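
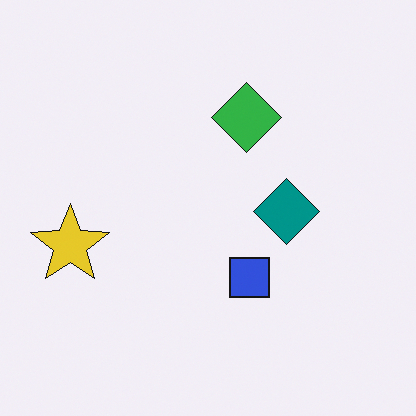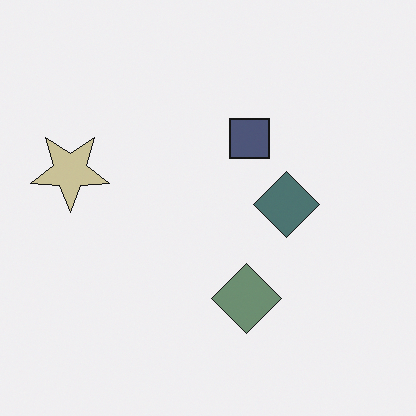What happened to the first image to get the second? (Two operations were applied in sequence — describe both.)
The second image is the first heavily desaturated, then flipped vertically (top ↔ bottom).

All colors are more muted and greyish — a global saturation change. The green diamond is in the top of the first image and the bottom of the second — shapes on opposite sides of the horizontal midline have swapped in a mirror flip.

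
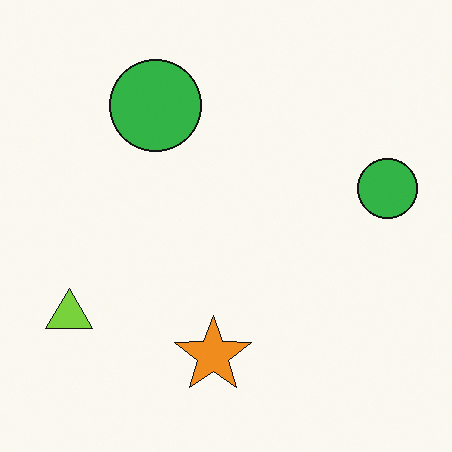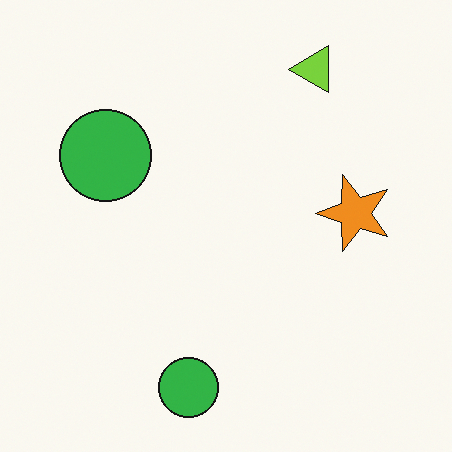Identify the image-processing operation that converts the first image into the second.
Transposed (reflected across the top-left ↔ bottom-right diagonal).

Shapes have swapped their row and column positions — what was in the top-right is now in the bottom-left — a diagonal reflection.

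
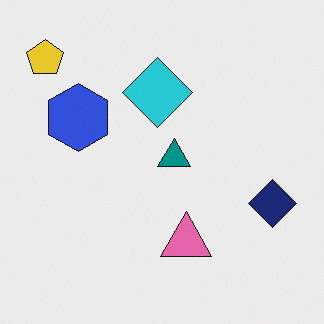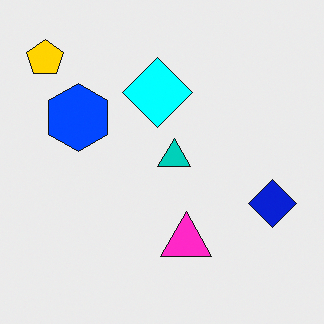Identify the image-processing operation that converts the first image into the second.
This is the original image made much more vivid (saturation change).

All colors are more vivid — a global saturation change.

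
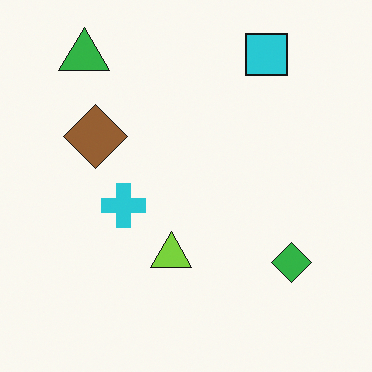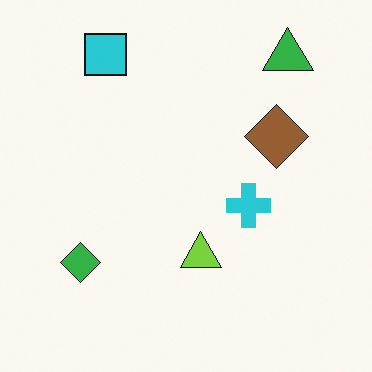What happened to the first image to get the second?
The image was flipped horizontally (left ↔ right).

The green diamond is in the bottom-right of the first image and the bottom-left of the second — shapes on opposite sides of the vertical midline have swapped in a mirror flip.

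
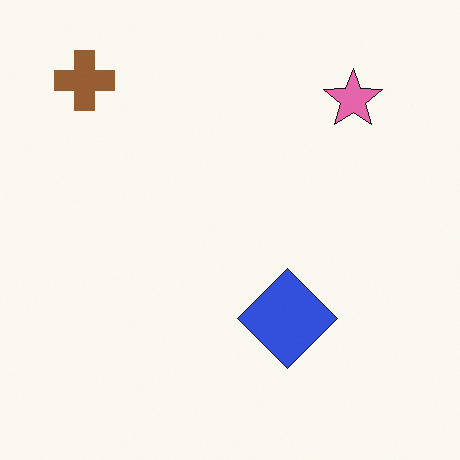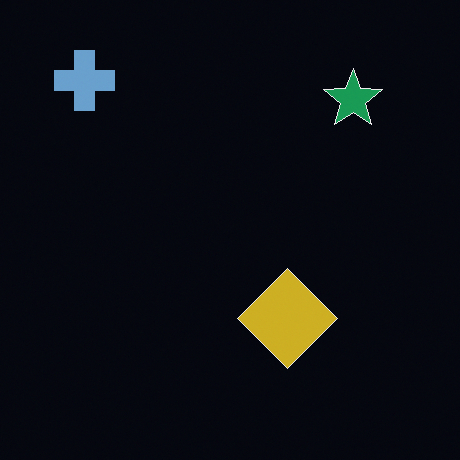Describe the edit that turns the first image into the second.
The transformation is: color-inverted (negative).

The light background has become dark and every shape's color is its complement — a photographic negative.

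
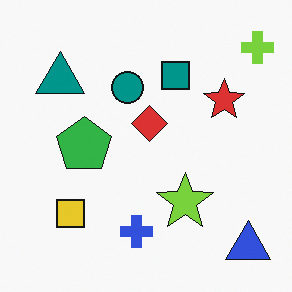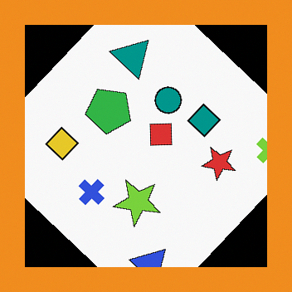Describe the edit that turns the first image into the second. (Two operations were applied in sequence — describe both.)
Rotated clockwise by a large amount — several tens of degrees, then framed with a orange border.

Every shape is tilted by the same angle and the image corners show triangular fill wedges — a whole-image rotation by a non-right angle. A solid orange frame runs around the edge of the second image, with the content slightly shrunk inside it.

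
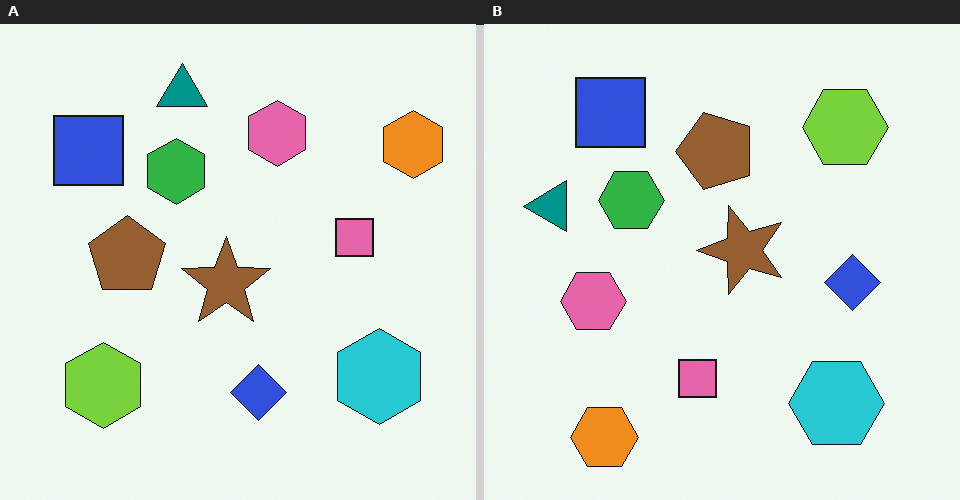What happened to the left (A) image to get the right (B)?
The image was transposed (reflected across the top-left ↔ bottom-right diagonal).

Shapes have swapped their row and column positions — what was in the top-right is now in the bottom-left — a diagonal reflection.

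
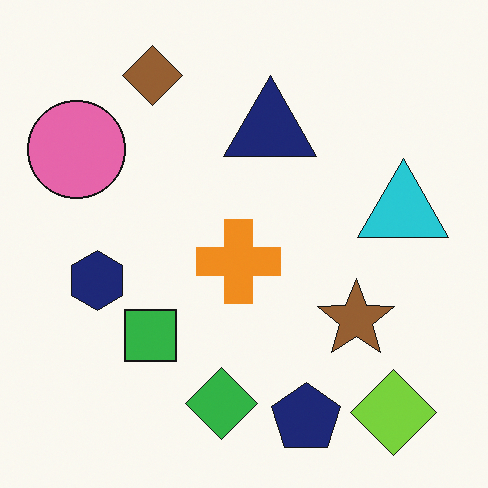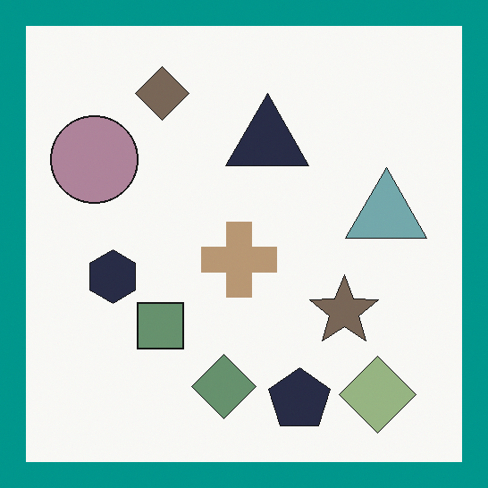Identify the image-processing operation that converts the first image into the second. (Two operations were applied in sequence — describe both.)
The transformation is: heavily desaturated, then framed with a teal border.

All colors are more muted and greyish — a global saturation change. A solid teal frame runs around the edge of the second image, with the content slightly shrunk inside it.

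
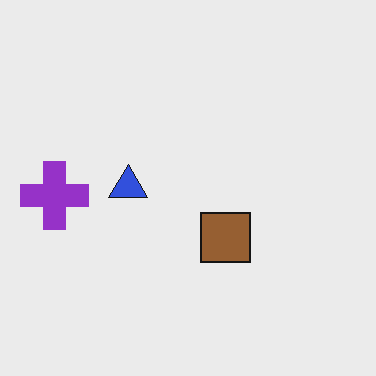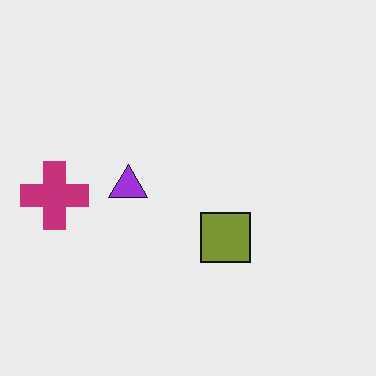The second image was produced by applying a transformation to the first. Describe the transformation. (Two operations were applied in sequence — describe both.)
This is the original image hue-shifted by a small amount, then given moderate JPEG compression.

Every shape's color has rotated by the same amount around the hue wheel — a uniform hue shift. Blocky 8×8 compression artifacts appear around shape edges and the flat background shows ringing — characteristic JPEG degradation.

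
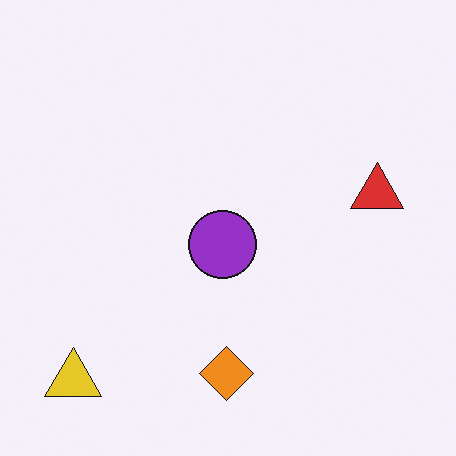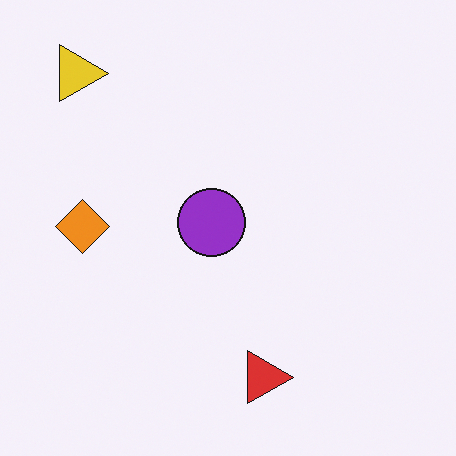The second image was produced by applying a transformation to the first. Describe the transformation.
The image was rotated 90° clockwise.

The yellow triangle sits in the bottom-left of the first image and the top-left of the second — consistent with a whole-image 90° clockwise rotation.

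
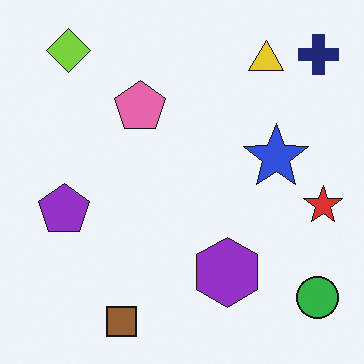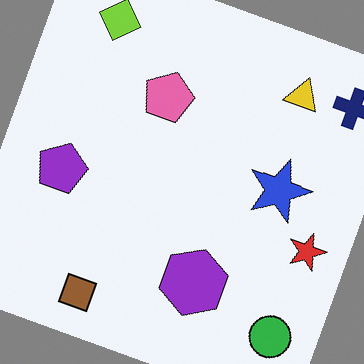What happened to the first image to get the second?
Rotated clockwise by a clearly visible amount.

Every shape is tilted by the same angle and the image corners show triangular fill wedges — a whole-image rotation by a non-right angle.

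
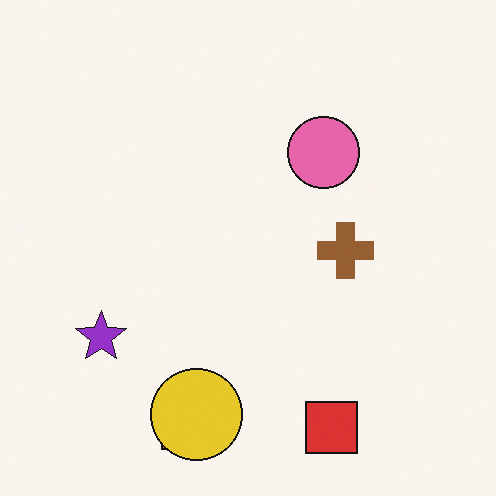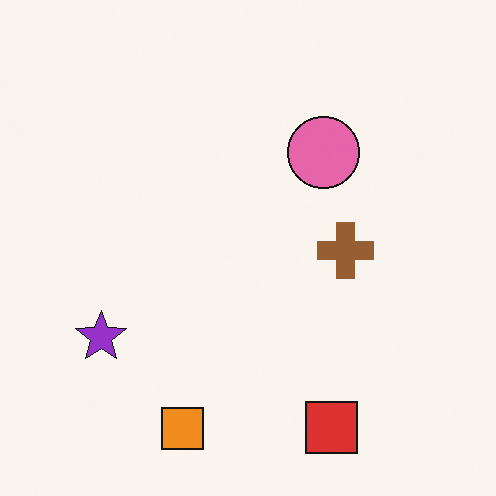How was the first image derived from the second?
This is the original image overlaid with an additional yellow circle.

A yellow circle appears in the first image that is absent from the second.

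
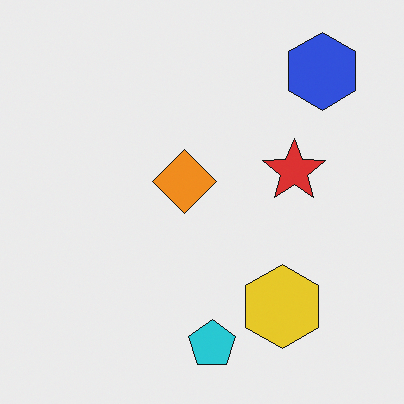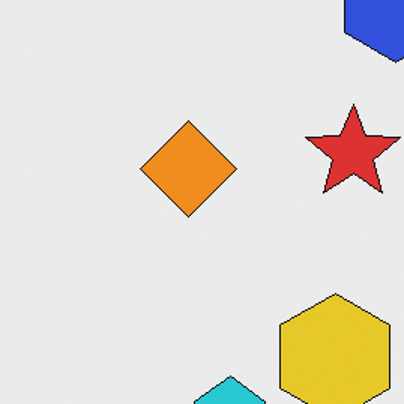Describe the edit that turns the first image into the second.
The second image is the first cropped slightly and scaled back up.

The visible shapes are larger and the field of view is narrower; shapes near the original edges may be partly or wholly outside the frame — a crop-and-rescale.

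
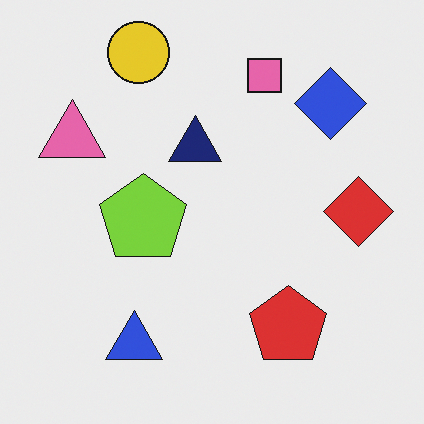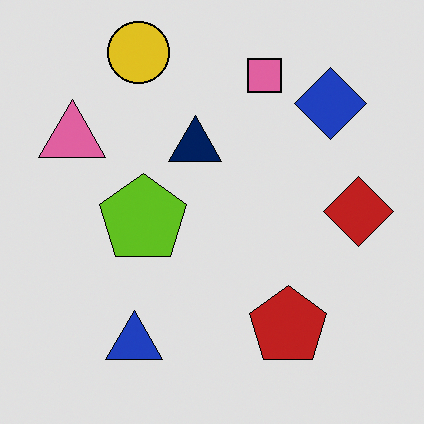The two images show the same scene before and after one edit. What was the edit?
This is the original image posterized to a reduced palette.

Each flat color has snapped to a coarser quantized level — most visibly, the near-white background has dropped to a flat grey.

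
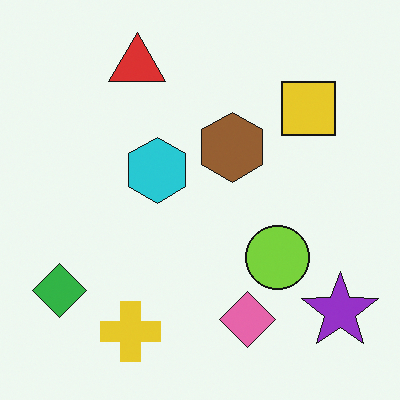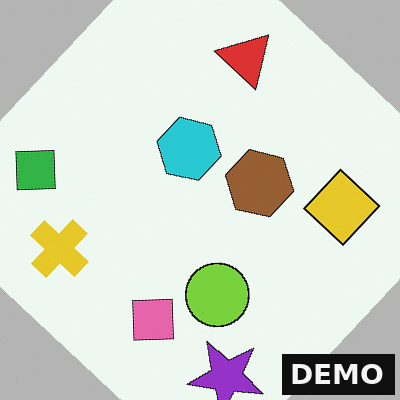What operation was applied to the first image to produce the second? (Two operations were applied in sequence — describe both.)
The second image is the first rotated clockwise by a large amount — several tens of degrees, then watermarked with the text "DEMO" in the lower-right corner.

Every shape is tilted by the same angle and the image corners show triangular fill wedges — a whole-image rotation by a non-right angle. A dark label reading "DEMO" appears in the lower-right corner.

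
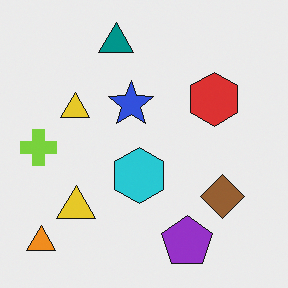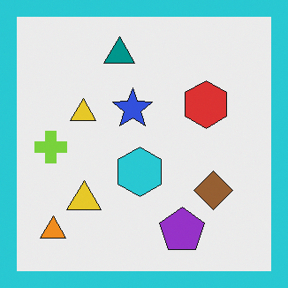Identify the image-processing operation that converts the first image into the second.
It was framed with a cyan border.

A solid cyan frame runs around the edge of the second image, with the content slightly shrunk inside it.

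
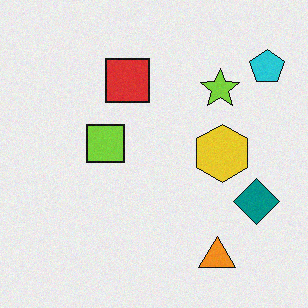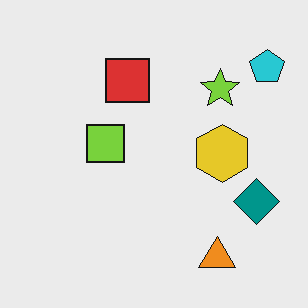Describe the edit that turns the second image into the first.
The image was degraded with subtle gaussian noise.

Random speckle covers the whole image, including the flat background.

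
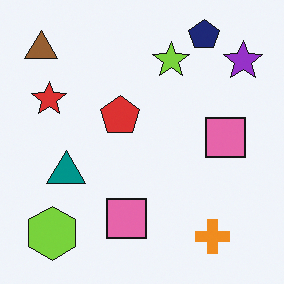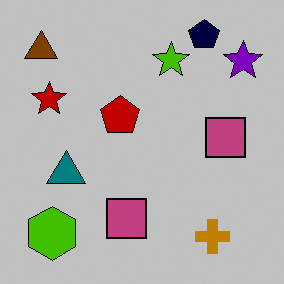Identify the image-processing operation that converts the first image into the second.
The second image is the first aggressively posterized.

Each flat color has snapped to a coarser quantized level — most visibly, the near-white background has dropped to a flat grey.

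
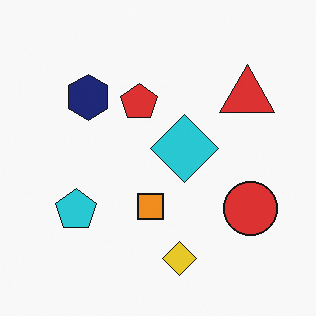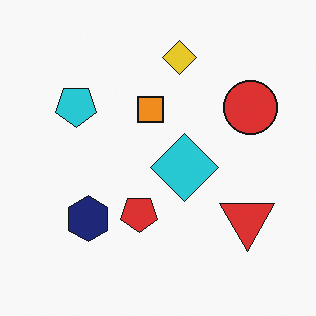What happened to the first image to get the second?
This is the original image flipped vertically (top ↔ bottom).

The yellow diamond is in the bottom of the first image and the top of the second — shapes on opposite sides of the horizontal midline have swapped in a mirror flip.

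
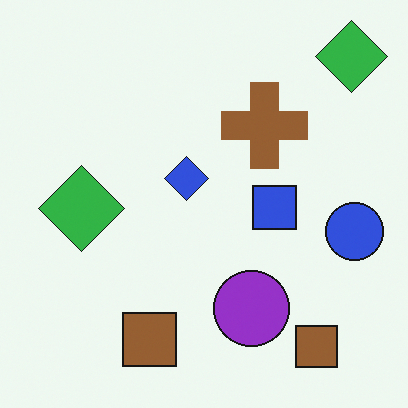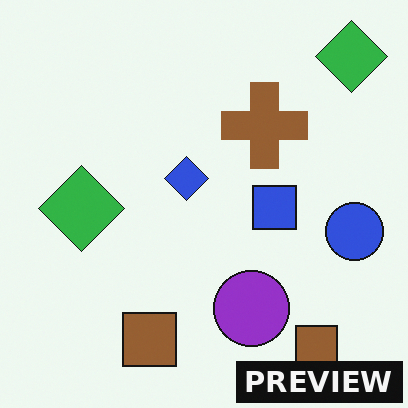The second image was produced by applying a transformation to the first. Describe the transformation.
The transformation is: watermarked with the text "PREVIEW" in the lower-right corner.

A dark label reading "PREVIEW" appears in the lower-right corner.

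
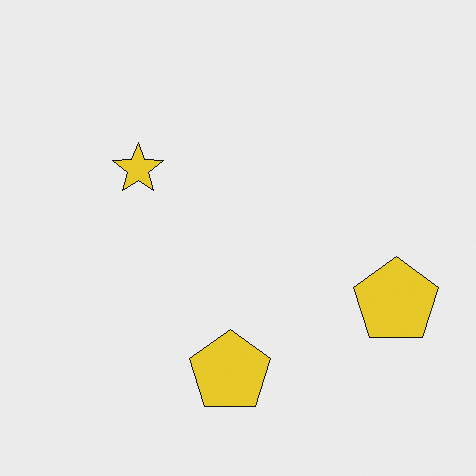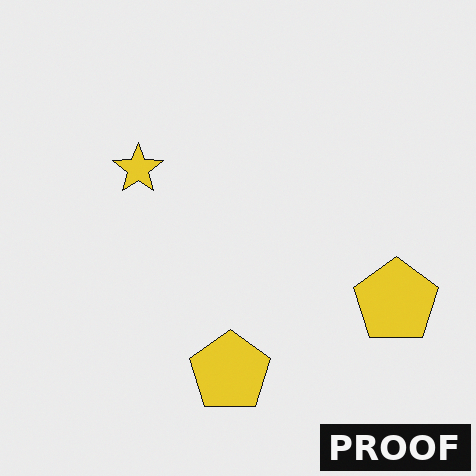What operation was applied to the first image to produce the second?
The transformation is: watermarked with the text "PROOF" in the lower-right corner.

A dark label reading "PROOF" appears in the lower-right corner.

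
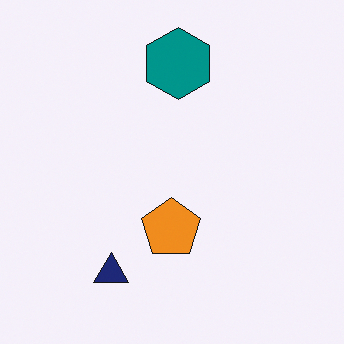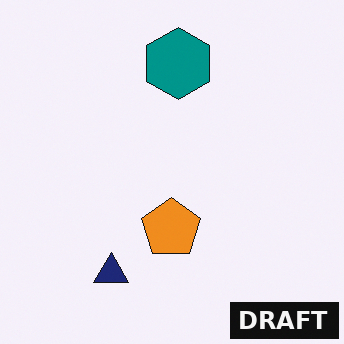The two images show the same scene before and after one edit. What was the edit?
This is the original image watermarked with the text "DRAFT" in the lower-right corner.

A dark label reading "DRAFT" appears in the lower-right corner.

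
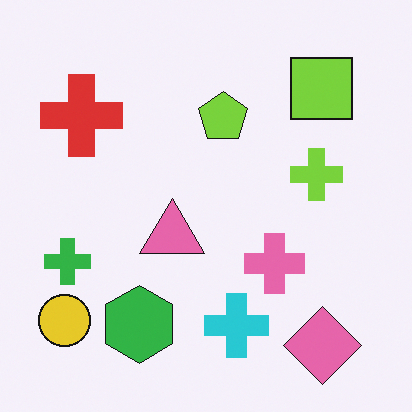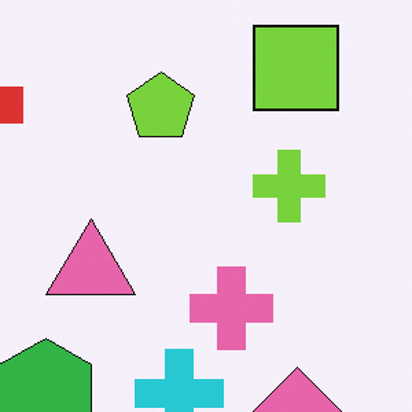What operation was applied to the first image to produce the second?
Cropped slightly and scaled back up.

The visible shapes are larger and the field of view is narrower; shapes near the original edges may be partly or wholly outside the frame — a crop-and-rescale.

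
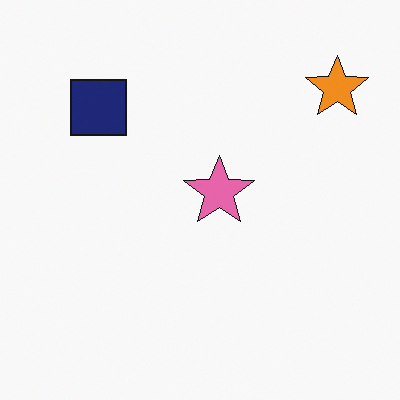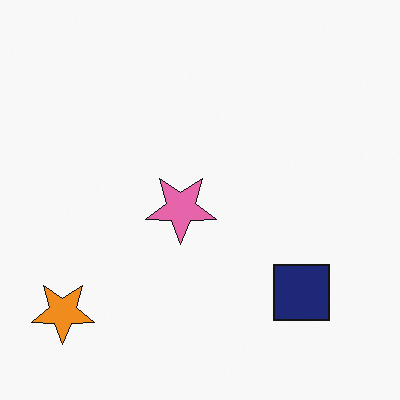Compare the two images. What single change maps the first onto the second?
It was rotated 180°.

The orange star sits in the top-right of the first image and the bottom-left of the second — consistent with a whole-image 180° rotation.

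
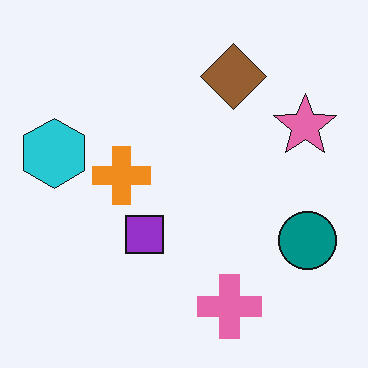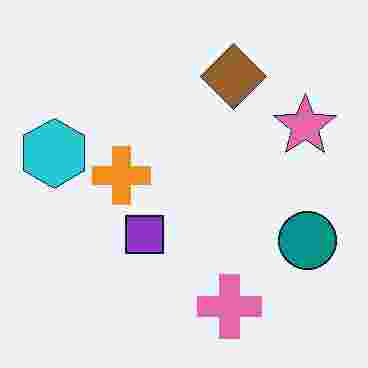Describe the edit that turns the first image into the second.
The transformation is: heavily JPEG-compressed with obvious blocking artifacts.

Blocky 8×8 compression artifacts appear around shape edges and the flat background shows ringing — characteristic JPEG degradation.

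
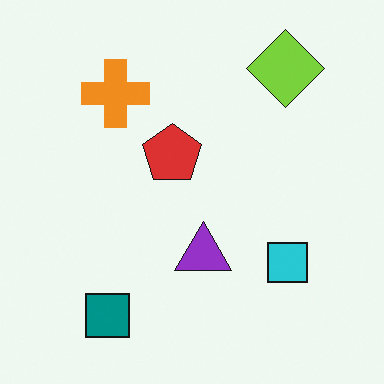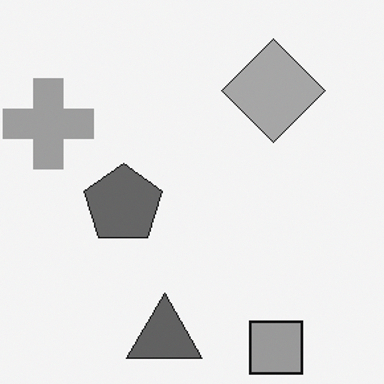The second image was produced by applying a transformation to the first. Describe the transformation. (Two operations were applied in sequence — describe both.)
The transformation is: converted to grayscale, then cropped slightly and scaled back up.

All color is removed — every shape is now a shade of grey. The visible shapes are larger and the field of view is narrower; shapes near the original edges may be partly or wholly outside the frame — a crop-and-rescale.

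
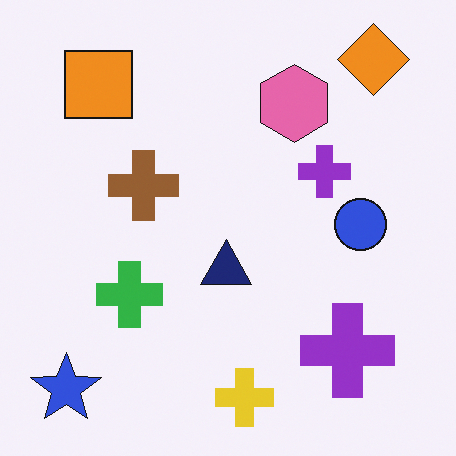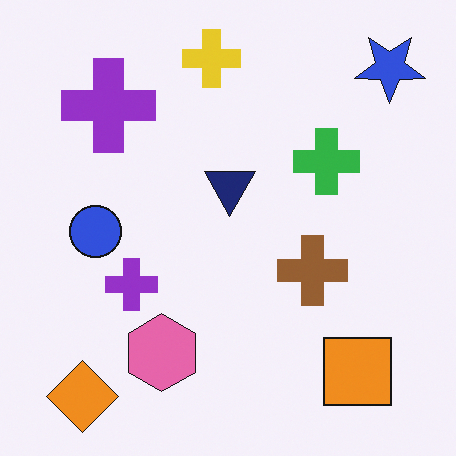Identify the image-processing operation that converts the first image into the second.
It was rotated 180°.

The blue star sits in the bottom-left of the first image and the top-right of the second — consistent with a whole-image 180° rotation.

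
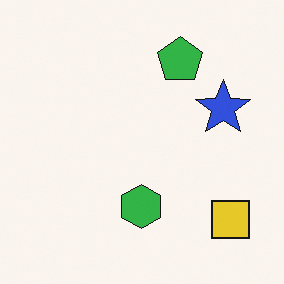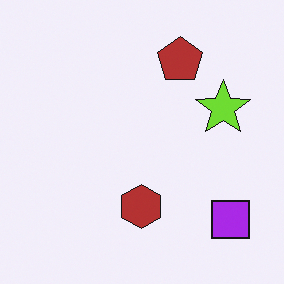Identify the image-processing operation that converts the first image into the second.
Hue-shifted by a large amount.

Every shape's color has rotated by the same amount around the hue wheel — a uniform hue shift.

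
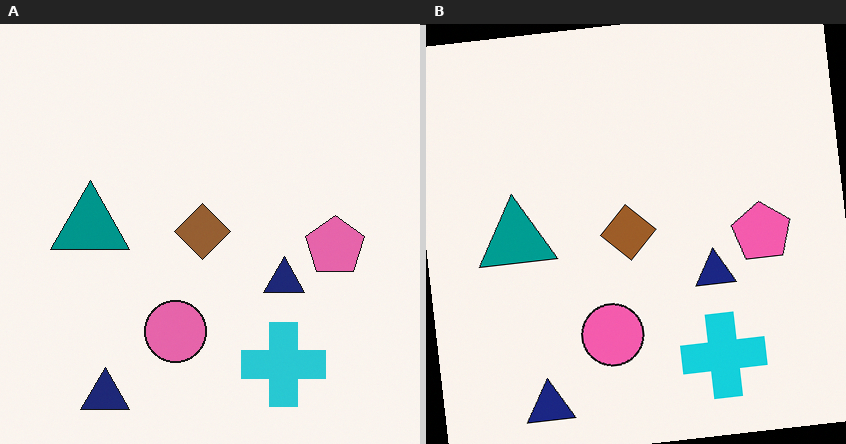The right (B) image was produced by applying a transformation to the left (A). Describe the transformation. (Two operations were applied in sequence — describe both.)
The transformation is: slightly oversaturated, then rotated counter-clockwise by a slight angle.

All colors are more vivid — a global saturation change. Every shape is tilted by the same angle and the image corners show triangular fill wedges — a whole-image rotation by a non-right angle.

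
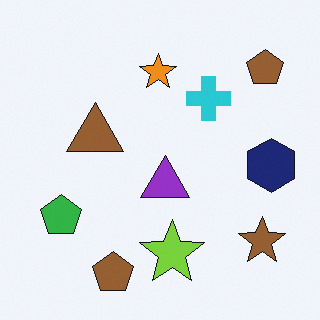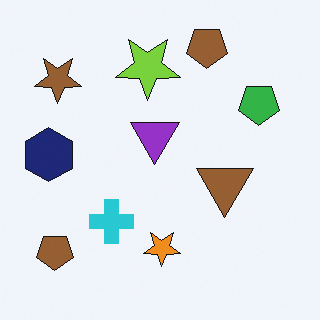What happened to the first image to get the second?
It was rotated 180°.

The brown star sits in the bottom-right of the first image and the top-left of the second — consistent with a whole-image 180° rotation.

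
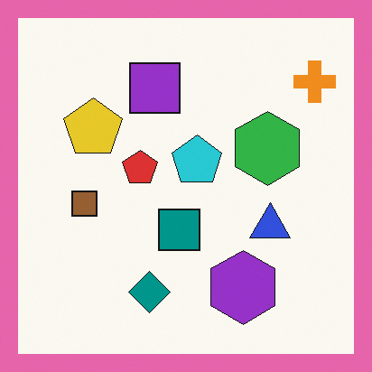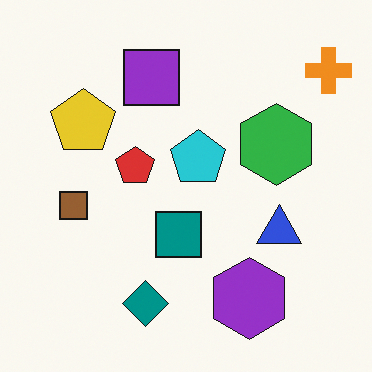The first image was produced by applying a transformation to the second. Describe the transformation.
Framed with a pink border.

A solid pink frame runs around the edge of the first image, with the content slightly shrunk inside it.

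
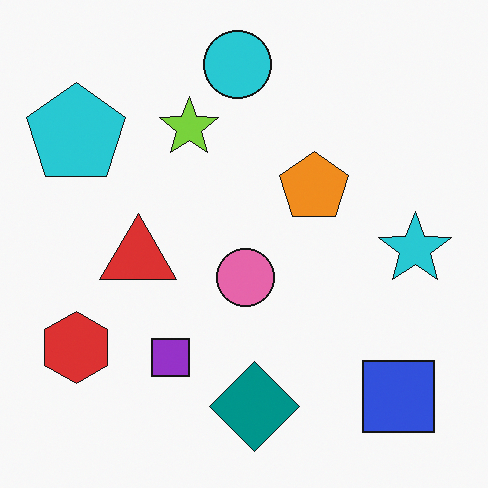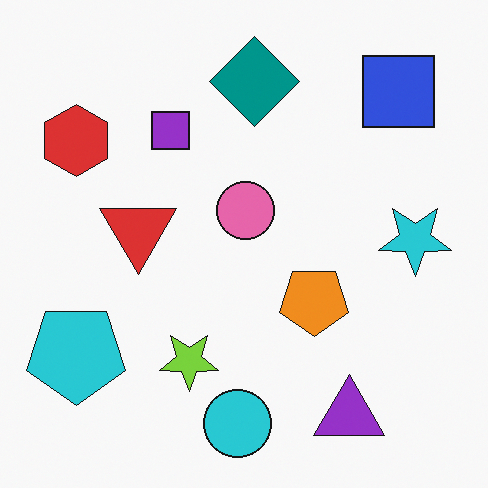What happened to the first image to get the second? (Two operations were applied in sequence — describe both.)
The image was flipped vertically (top ↔ bottom), then overlaid with an additional purple triangle.

The cyan circle is in the top of the first image and the bottom of the second — shapes on opposite sides of the horizontal midline have swapped in a mirror flip. A purple triangle appears in the second image that is absent from the first.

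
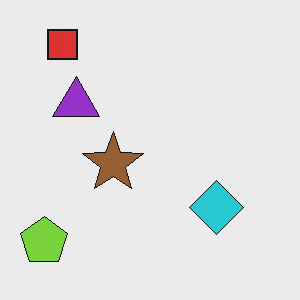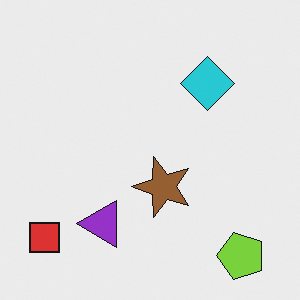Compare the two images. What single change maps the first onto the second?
The image was rotated 90° counter-clockwise.

The lime pentagon sits in the bottom-left of the first image and the bottom-right of the second — consistent with a whole-image 90° counter-clockwise rotation.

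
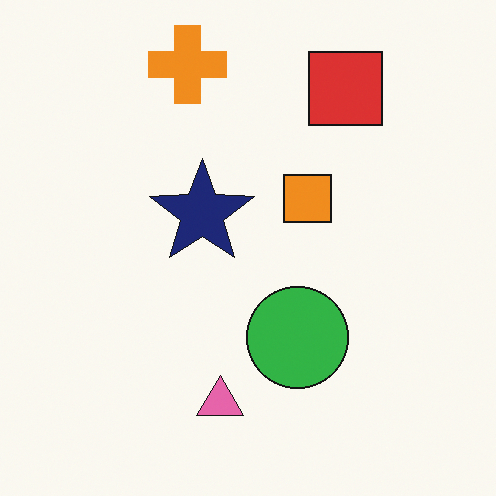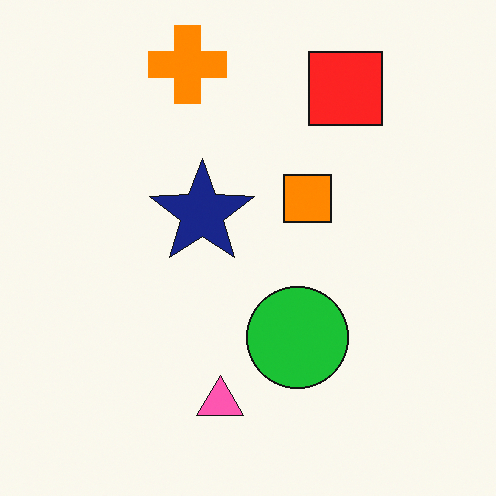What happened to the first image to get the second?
The transformation is: slightly oversaturated.

All colors are more vivid — a global saturation change.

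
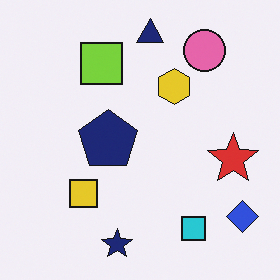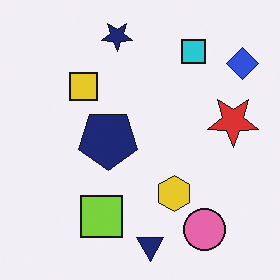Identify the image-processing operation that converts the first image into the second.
The transformation is: flipped vertically (top ↔ bottom).

The navy triangle is in the top of the first image and the bottom of the second — shapes on opposite sides of the horizontal midline have swapped in a mirror flip.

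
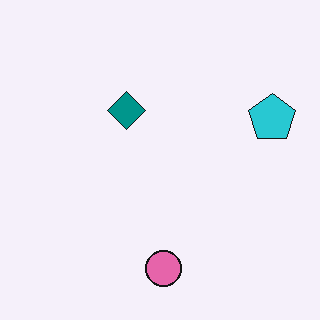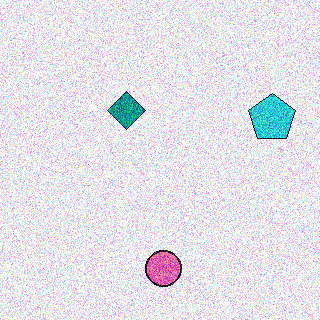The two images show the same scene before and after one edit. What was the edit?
The image was degraded with heavy additive noise.

Random speckle covers the whole image, including the flat background.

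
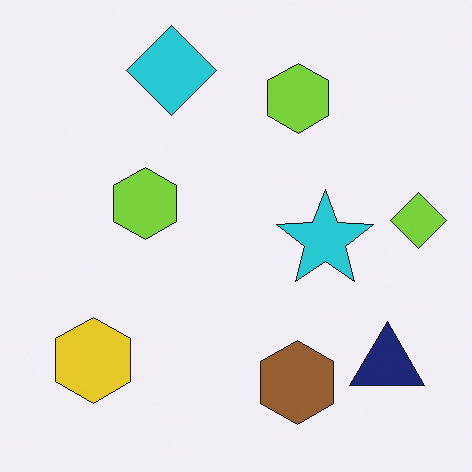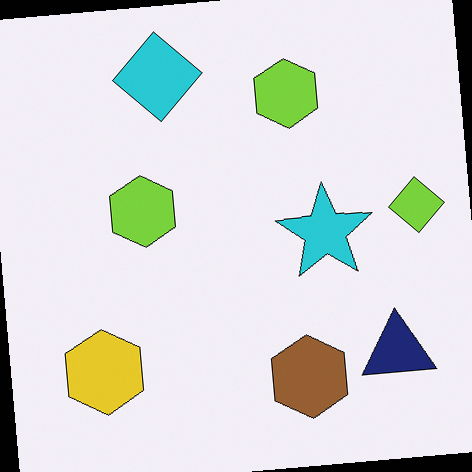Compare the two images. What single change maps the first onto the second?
The second image is the first rotated counter-clockwise by a slight angle.

Every shape is tilted by the same angle and the image corners show triangular fill wedges — a whole-image rotation by a non-right angle.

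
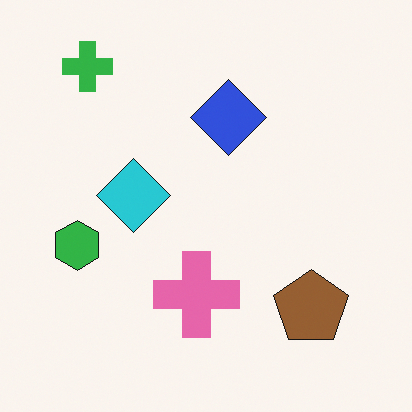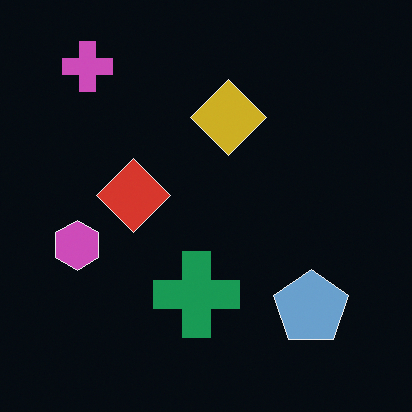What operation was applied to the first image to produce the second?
The transformation is: color-inverted (negative).

The light background has become dark and every shape's color is its complement — a photographic negative.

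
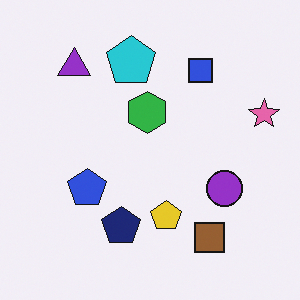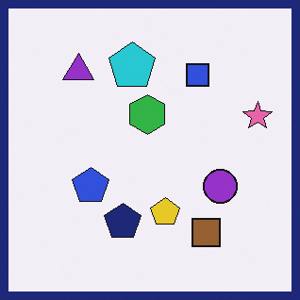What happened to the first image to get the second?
The transformation is: framed with a navy border.

A solid navy frame runs around the edge of the second image, with the content slightly shrunk inside it.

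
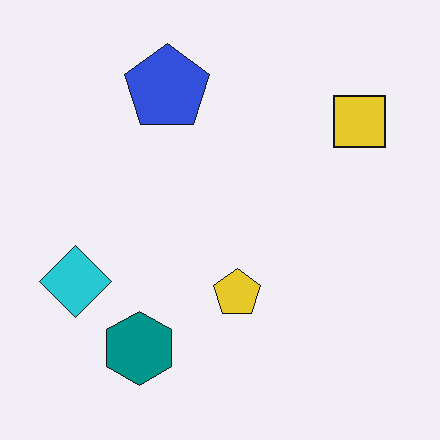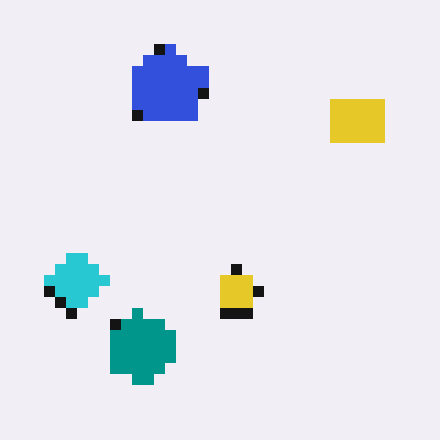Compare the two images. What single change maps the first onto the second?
The second image is the first heavily pixelated into large blocks.

Shapes are reduced to large square blocks; fine edges and outlines are lost — a downscale-then-upscale (mosaic) effect.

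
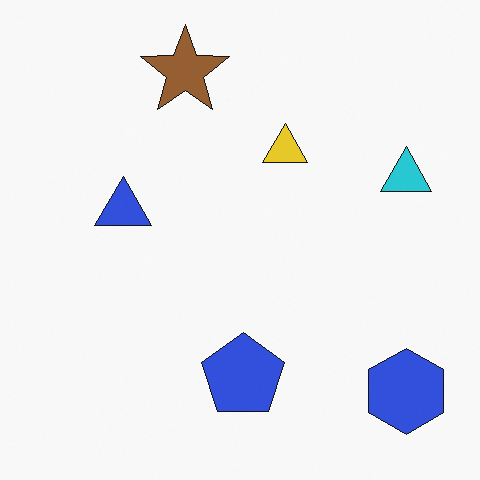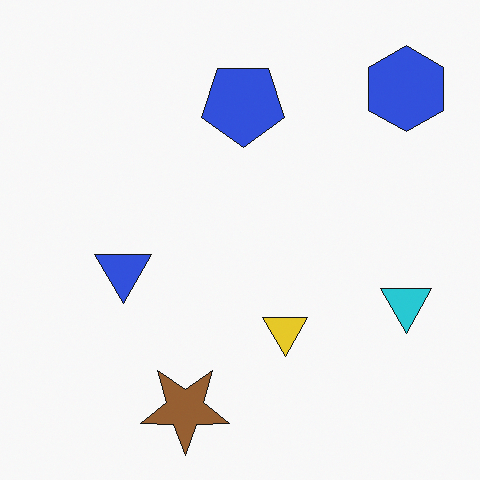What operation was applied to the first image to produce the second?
The image was flipped vertically (top ↔ bottom).

The brown star is in the top of the first image and the bottom of the second — shapes on opposite sides of the horizontal midline have swapped in a mirror flip.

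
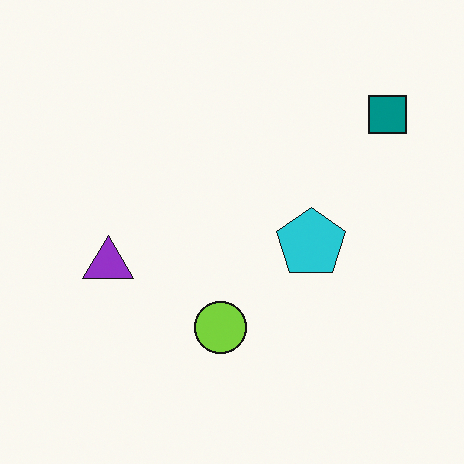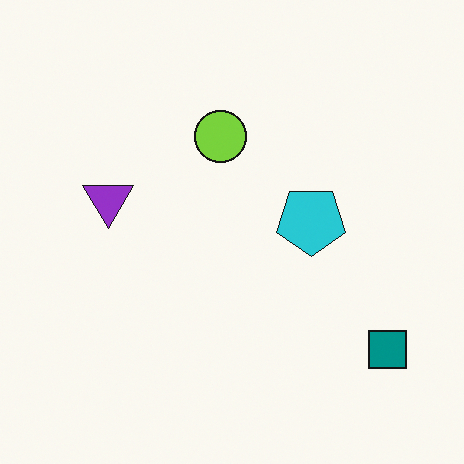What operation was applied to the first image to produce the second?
This is the original image flipped vertically (top ↔ bottom).

The teal square is in the top-right of the first image and the bottom-right of the second — shapes on opposite sides of the horizontal midline have swapped in a mirror flip.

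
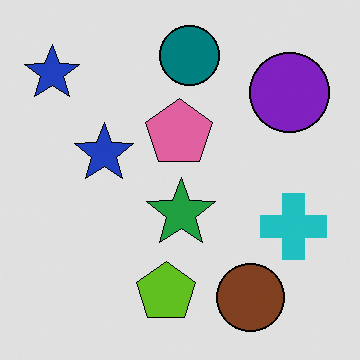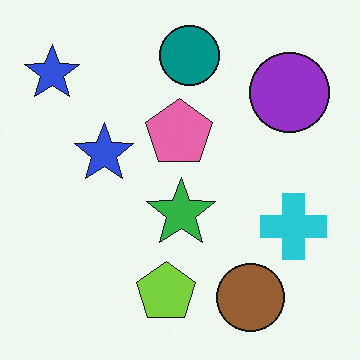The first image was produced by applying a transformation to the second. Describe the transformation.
The transformation is: moderately posterized.

Each flat color has snapped to a coarser quantized level — most visibly, the near-white background has dropped to a flat grey.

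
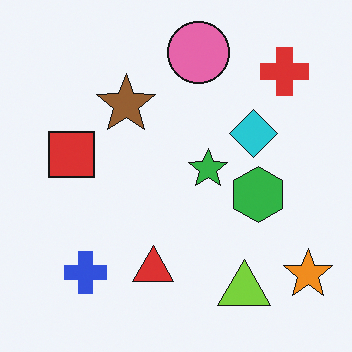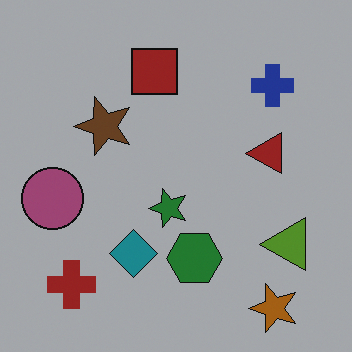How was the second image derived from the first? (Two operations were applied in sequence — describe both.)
Transposed (reflected across the top-left ↔ bottom-right diagonal), then darkened a lot.

Shapes have swapped their row and column positions — what was in the top-right is now in the bottom-left — a diagonal reflection. Every pixel — background and shapes alike — is uniformly darkened.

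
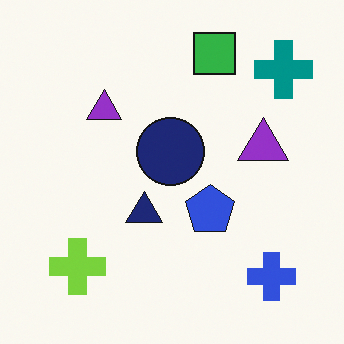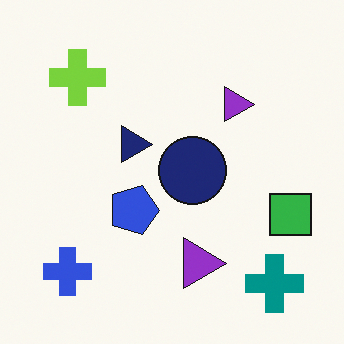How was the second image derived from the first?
It was rotated 90° clockwise.

The teal cross sits in the top-right of the first image and the bottom-right of the second — consistent with a whole-image 90° clockwise rotation.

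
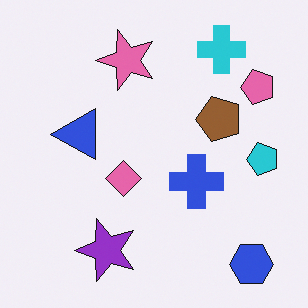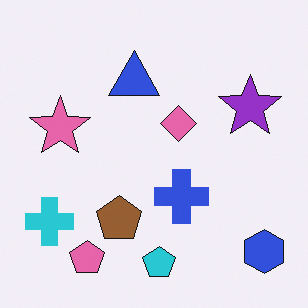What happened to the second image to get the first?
The first image is the second transposed (reflected across the top-left ↔ bottom-right diagonal).

Shapes have swapped their row and column positions — what was in the top-right is now in the bottom-left — a diagonal reflection.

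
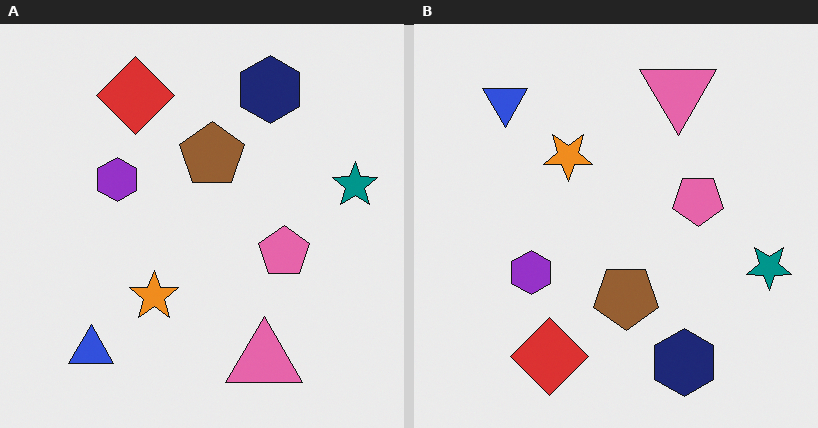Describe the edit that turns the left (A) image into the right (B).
It was flipped vertically (top ↔ bottom).

The navy hexagon is in the top-right of the left (A) image and the bottom-right of the right (B) — shapes on opposite sides of the horizontal midline have swapped in a mirror flip.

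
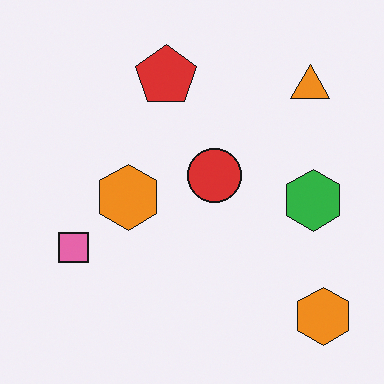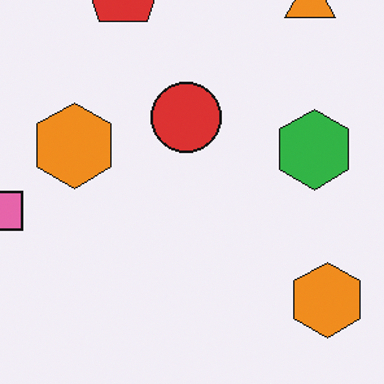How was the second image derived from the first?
Cropped slightly and scaled back up.

The visible shapes are larger and the field of view is narrower; shapes near the original edges may be partly or wholly outside the frame — a crop-and-rescale.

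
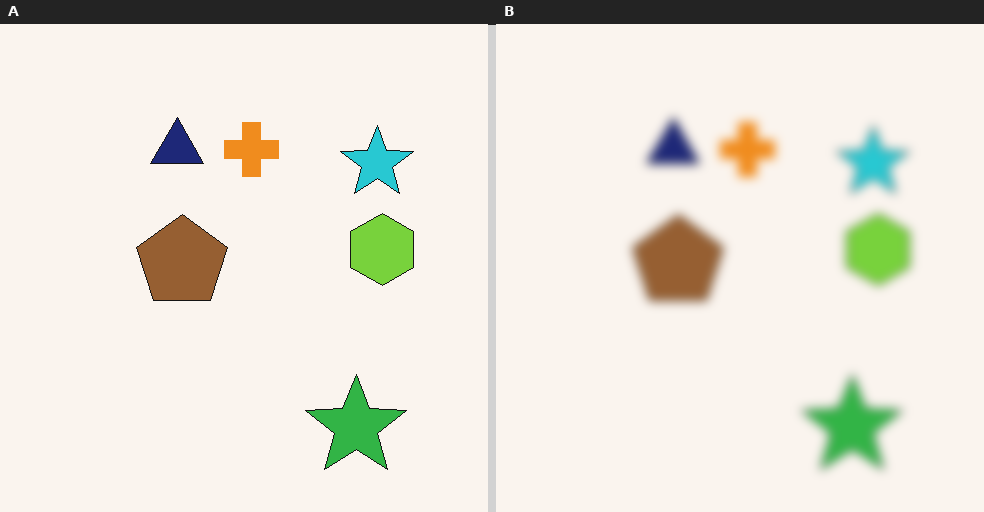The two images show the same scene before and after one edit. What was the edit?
The transformation is: strongly gaussian-blurred.

Shape edges and outlines are uniformly softened across the whole image.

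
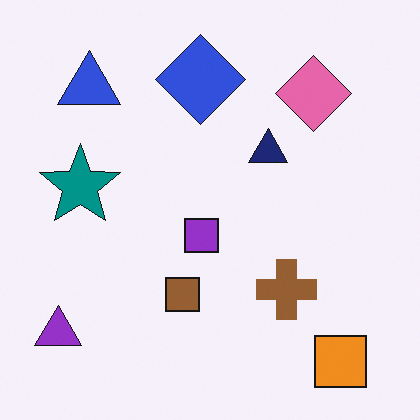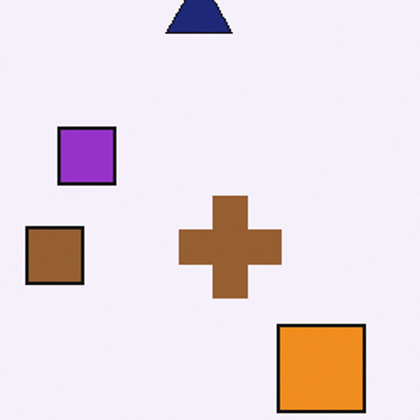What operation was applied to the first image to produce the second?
The transformation is: cropped to a noticeably smaller region and rescaled.

The visible shapes are larger and the field of view is narrower; shapes near the original edges may be partly or wholly outside the frame — a crop-and-rescale.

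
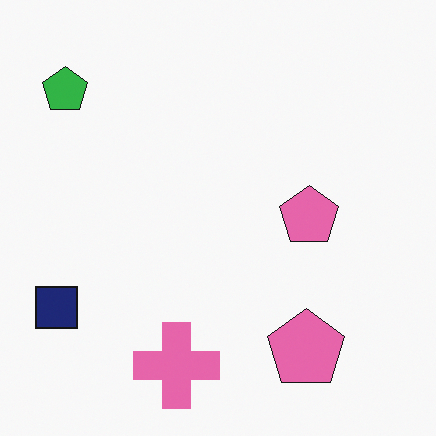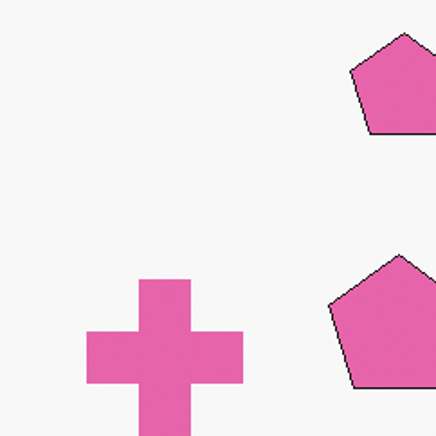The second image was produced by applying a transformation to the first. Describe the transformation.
This is the original image cropped to a noticeably smaller region and rescaled.

The visible shapes are larger and the field of view is narrower; shapes near the original edges may be partly or wholly outside the frame — a crop-and-rescale.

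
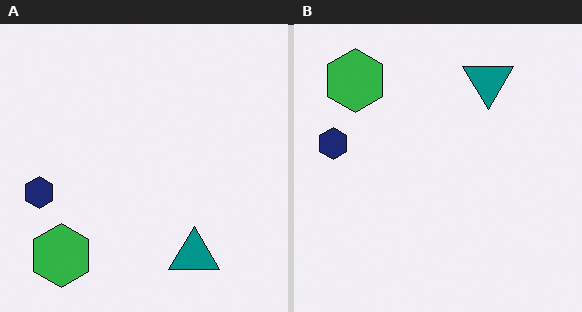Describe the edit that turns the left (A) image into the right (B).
Flipped vertically (top ↔ bottom).

The teal triangle is in the bottom-right of the left (A) image and the top-right of the right (B) — shapes on opposite sides of the horizontal midline have swapped in a mirror flip.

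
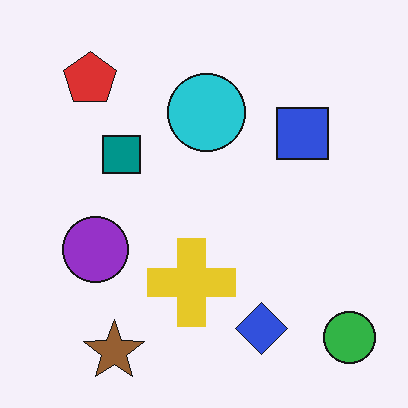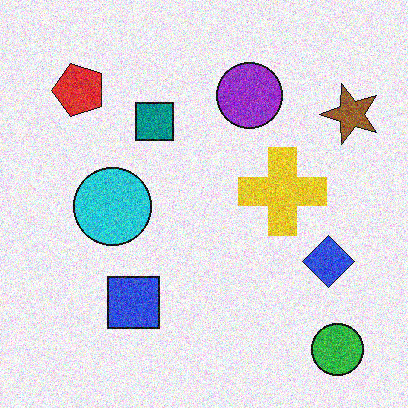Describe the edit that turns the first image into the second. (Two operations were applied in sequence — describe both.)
The image was transposed (reflected across the top-left ↔ bottom-right diagonal), then degraded with a thick layer of grain.

Shapes have swapped their row and column positions — what was in the top-right is now in the bottom-left — a diagonal reflection. Random speckle covers the whole image, including the flat background.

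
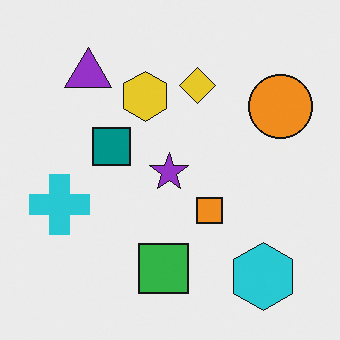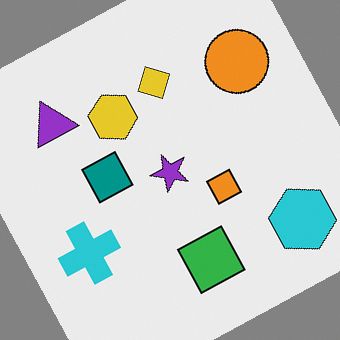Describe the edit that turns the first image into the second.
The image was rotated counter-clockwise by a clearly visible amount.

Every shape is tilted by the same angle and the image corners show triangular fill wedges — a whole-image rotation by a non-right angle.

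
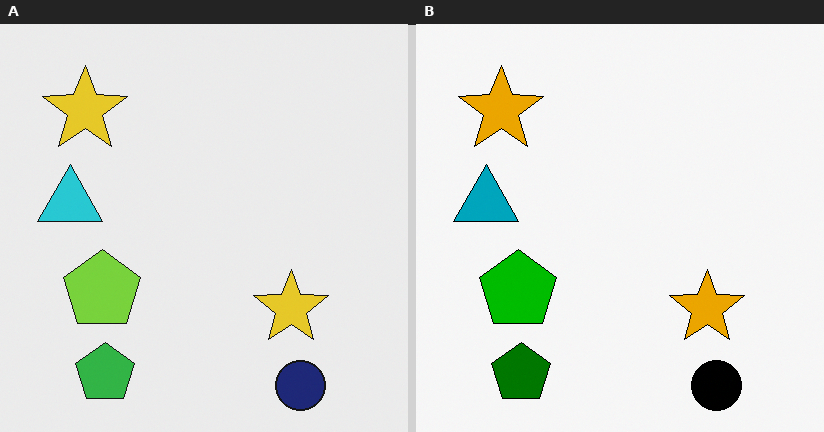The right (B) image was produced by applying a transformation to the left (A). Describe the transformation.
This is the original image boosted in contrast.

Tones are pushed away from mid-grey across the whole image — a global contrast change.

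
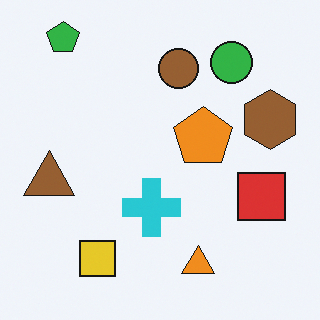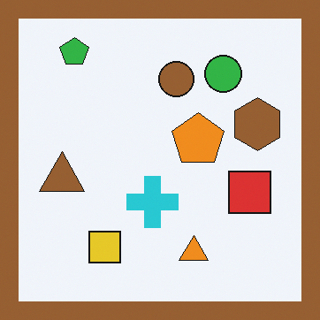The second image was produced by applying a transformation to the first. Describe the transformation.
Framed with a brown border.

A solid brown frame runs around the edge of the second image, with the content slightly shrunk inside it.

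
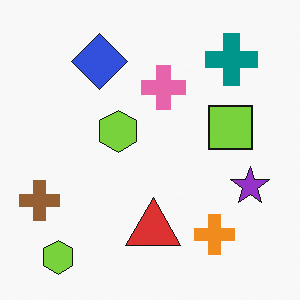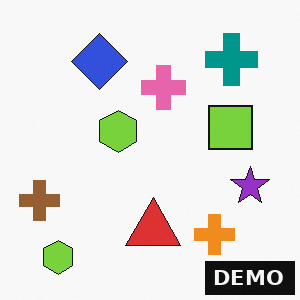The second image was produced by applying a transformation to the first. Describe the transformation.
The image was watermarked with the text "DEMO" in the lower-right corner.

A dark label reading "DEMO" appears in the lower-right corner.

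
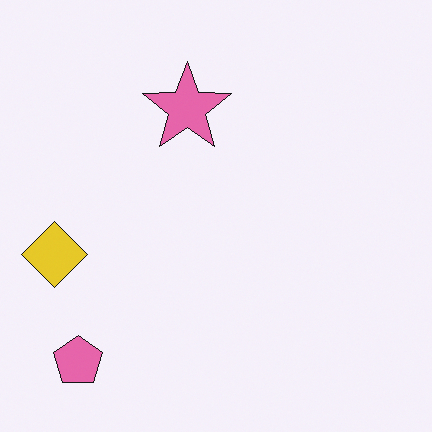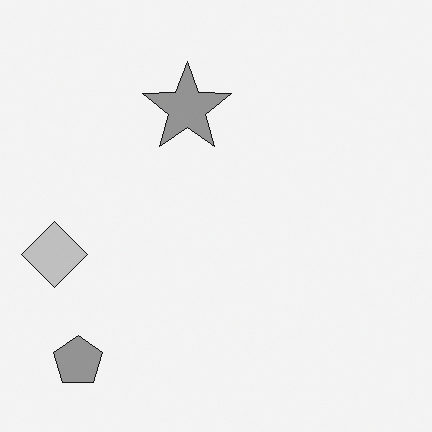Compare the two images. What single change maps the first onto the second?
The second image is the first converted to grayscale.

All color is removed — every shape is now a shade of grey.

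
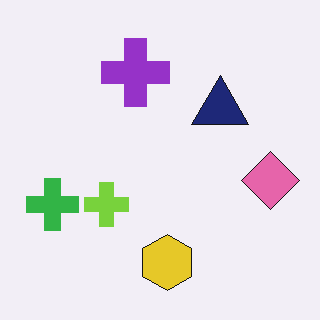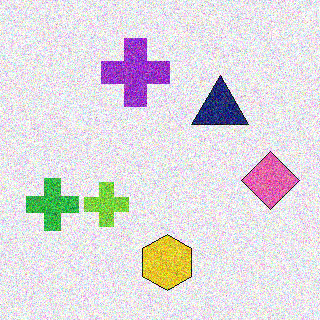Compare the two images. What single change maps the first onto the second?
The second image is the first degraded with a thick layer of grain.

Random speckle covers the whole image, including the flat background.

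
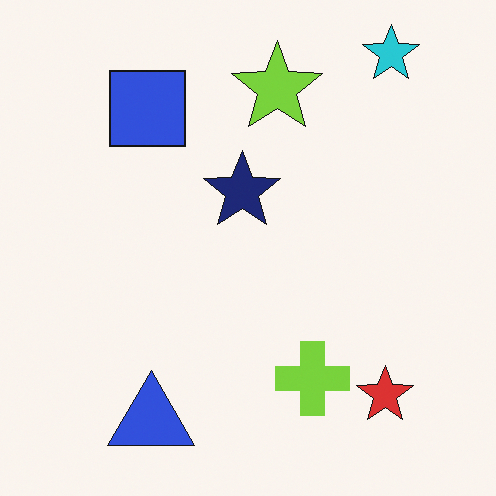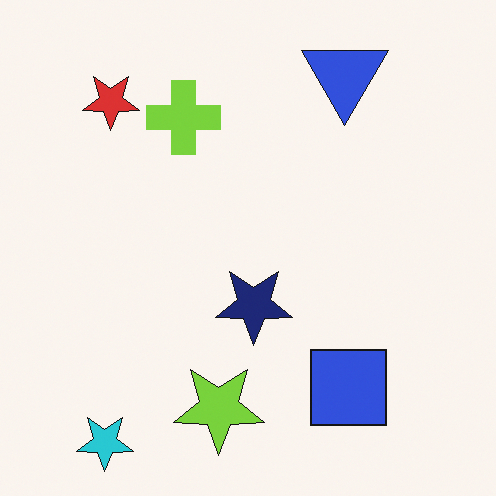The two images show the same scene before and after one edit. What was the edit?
The second image is the first rotated 180°.

The cyan star sits in the top-right of the first image and the bottom-left of the second — consistent with a whole-image 180° rotation.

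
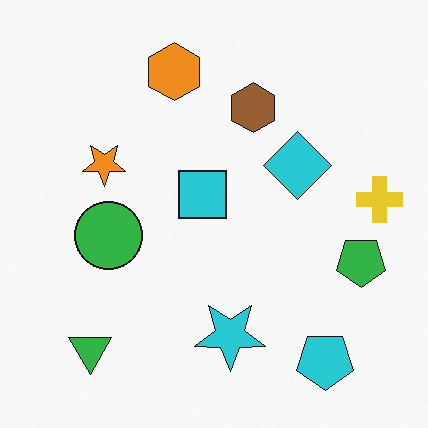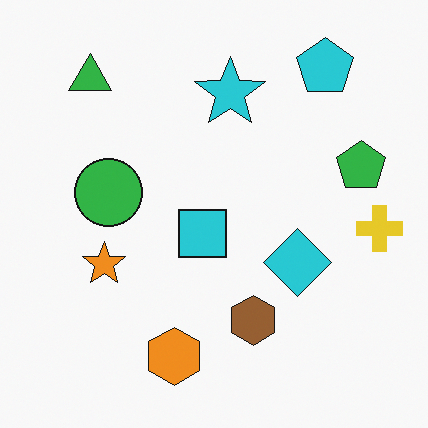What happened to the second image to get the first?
The image was flipped vertically (top ↔ bottom).

The cyan pentagon is in the top-right of the second image and the bottom-right of the first — shapes on opposite sides of the horizontal midline have swapped in a mirror flip.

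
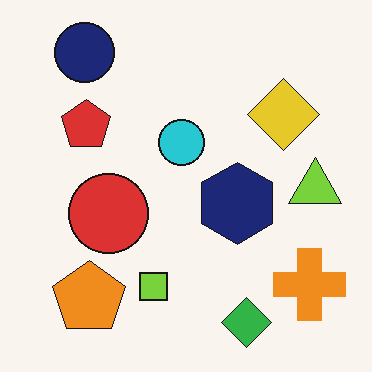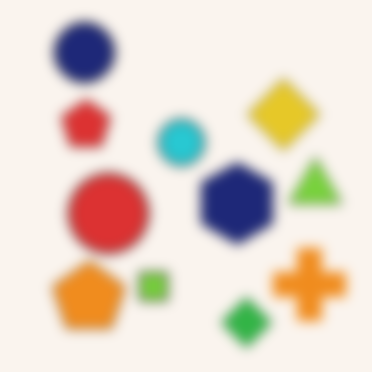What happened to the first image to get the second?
The image was heavily blurred.

Shape edges and outlines are uniformly softened across the whole image.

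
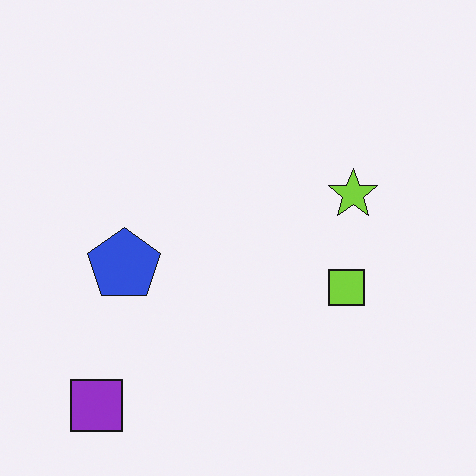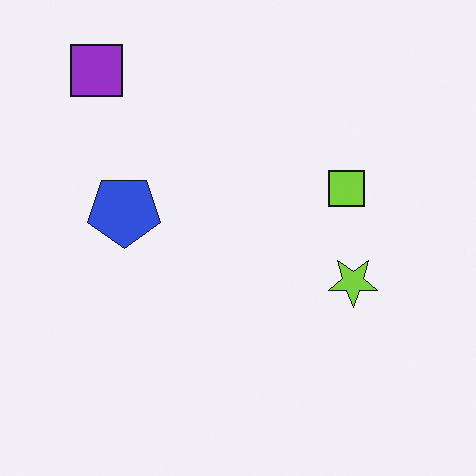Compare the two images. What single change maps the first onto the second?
The transformation is: flipped vertically (top ↔ bottom).

The purple square is in the bottom-left of the first image and the top-left of the second — shapes on opposite sides of the horizontal midline have swapped in a mirror flip.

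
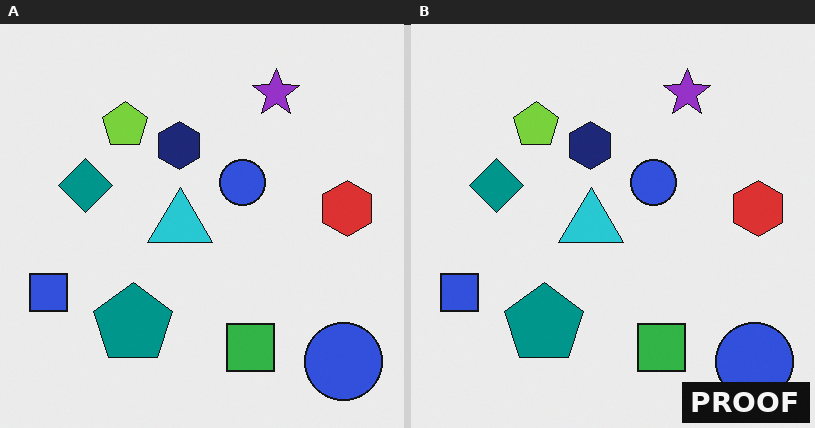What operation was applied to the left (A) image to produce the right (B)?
The image was watermarked with the text "PROOF" in the lower-right corner.

A dark label reading "PROOF" appears in the lower-right corner.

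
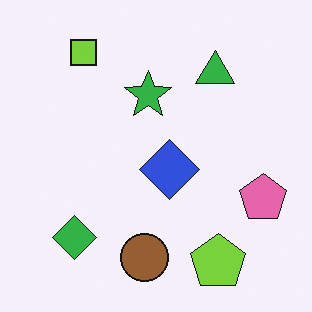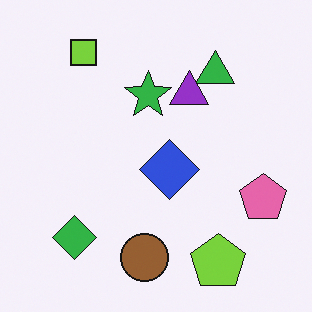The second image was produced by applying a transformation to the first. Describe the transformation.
This is the original image overlaid with an additional purple triangle.

A purple triangle appears in the second image that is absent from the first.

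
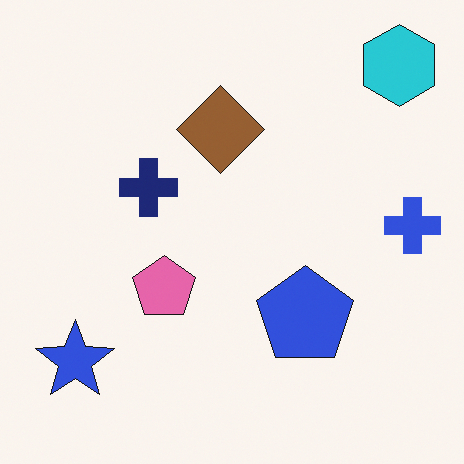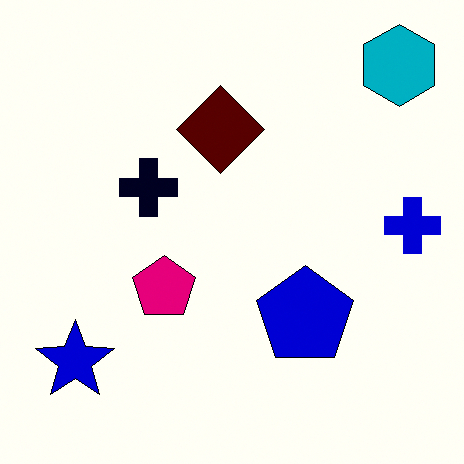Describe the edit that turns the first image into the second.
This is the original image given much higher contrast.

Tones are pushed away from mid-grey across the whole image — a global contrast change.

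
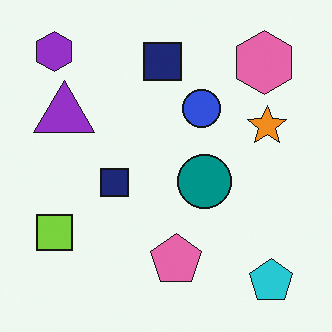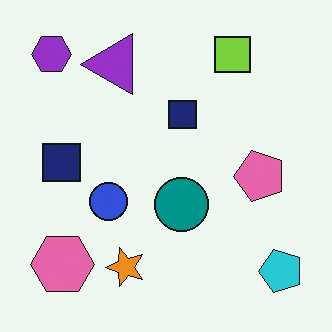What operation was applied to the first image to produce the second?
Transposed (reflected across the top-left ↔ bottom-right diagonal).

Shapes have swapped their row and column positions — what was in the top-right is now in the bottom-left — a diagonal reflection.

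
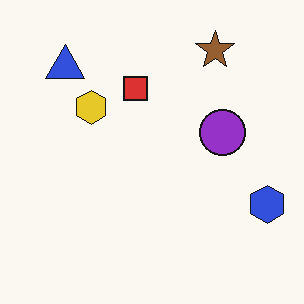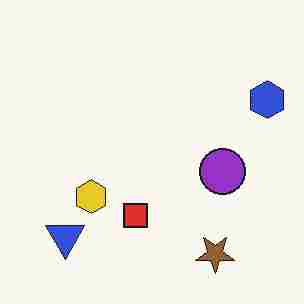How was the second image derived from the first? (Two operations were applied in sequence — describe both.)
This is the original image flipped vertically (top ↔ bottom), then degraded with heavy JPEG compression.

The brown star is in the top-right of the first image and the bottom-right of the second — shapes on opposite sides of the horizontal midline have swapped in a mirror flip. Blocky 8×8 compression artifacts appear around shape edges and the flat background shows ringing — characteristic JPEG degradation.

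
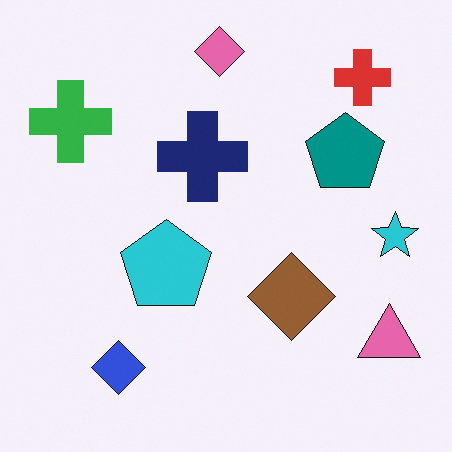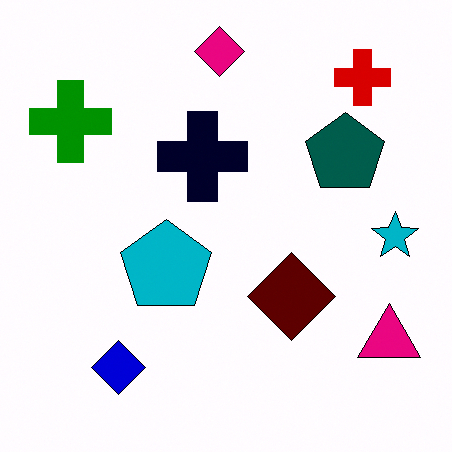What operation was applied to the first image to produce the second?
This is the original image given much higher contrast.

Tones are pushed away from mid-grey across the whole image — a global contrast change.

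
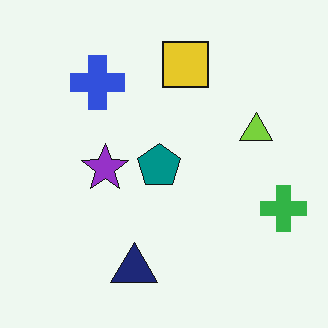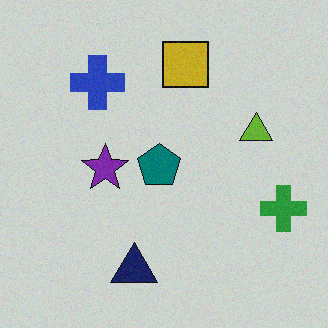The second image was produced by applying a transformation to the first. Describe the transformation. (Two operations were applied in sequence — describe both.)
This is the original image degraded with light additive noise, then darkened a little.

Random speckle covers the whole image, including the flat background. Every pixel — background and shapes alike — is uniformly darkened.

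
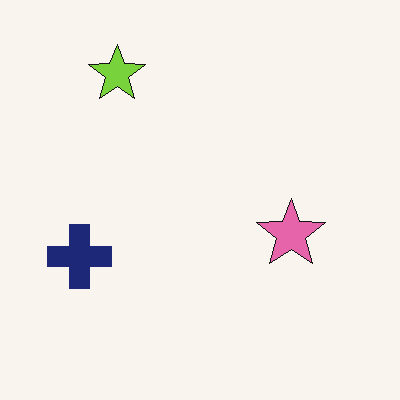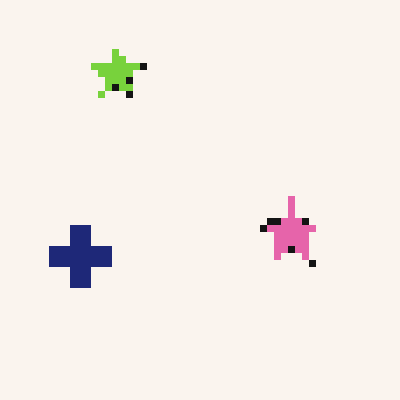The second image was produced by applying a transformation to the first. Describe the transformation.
The second image is the first pixelated into visible square blocks.

Shapes are reduced to large square blocks; fine edges and outlines are lost — a downscale-then-upscale (mosaic) effect.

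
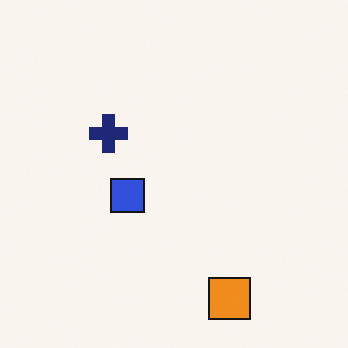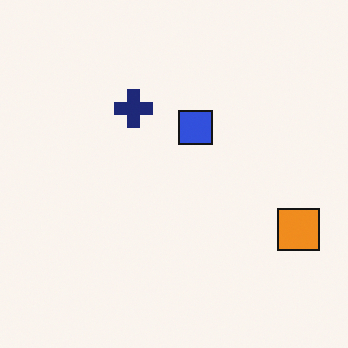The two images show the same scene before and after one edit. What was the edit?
It was transposed (reflected across the top-left ↔ bottom-right diagonal).

Shapes have swapped their row and column positions — what was in the top-right is now in the bottom-left — a diagonal reflection.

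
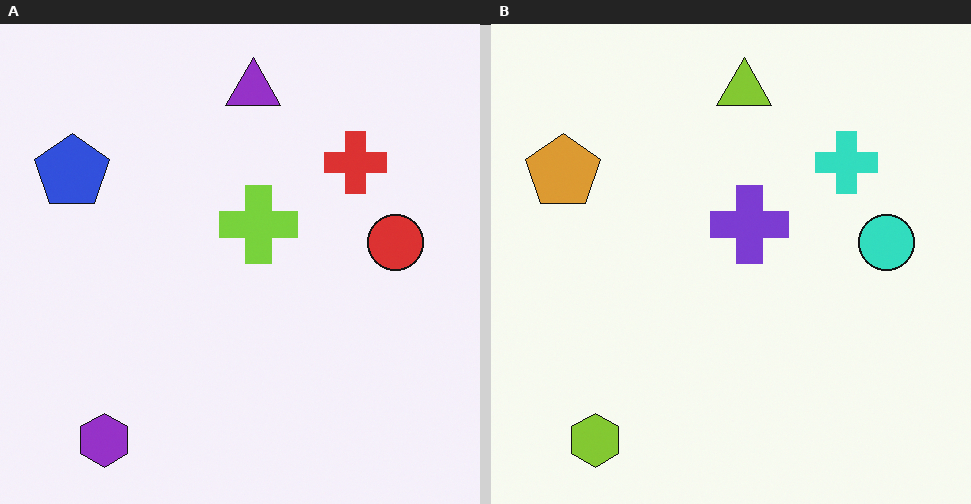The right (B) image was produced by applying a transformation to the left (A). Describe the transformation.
This is the original image hue-shifted by a large amount.

Every shape's color has rotated by the same amount around the hue wheel — a uniform hue shift.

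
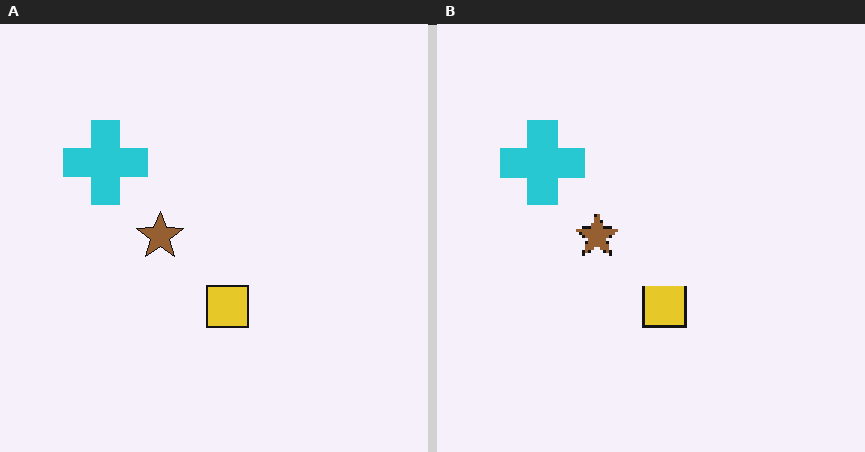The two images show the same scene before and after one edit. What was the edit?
The transformation is: mildly pixelated.

Shapes are reduced to large square blocks; fine edges and outlines are lost — a downscale-then-upscale (mosaic) effect.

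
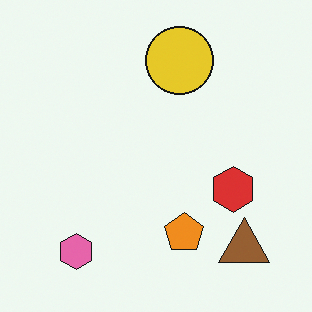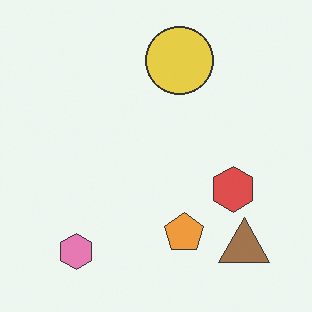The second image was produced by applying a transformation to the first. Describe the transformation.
The second image is the first given slightly reduced contrast.

Tones are pushed toward mid-grey across the whole image — a global contrast change.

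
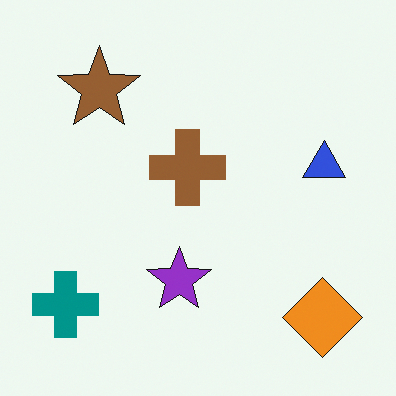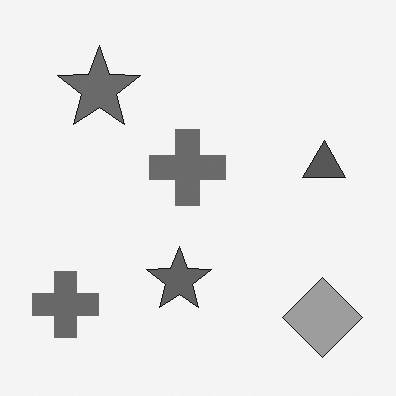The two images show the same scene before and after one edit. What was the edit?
Converted to grayscale.

All color is removed — every shape is now a shade of grey.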